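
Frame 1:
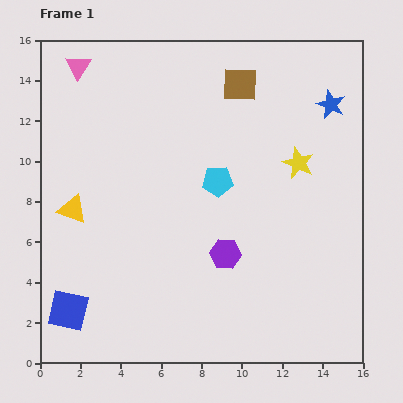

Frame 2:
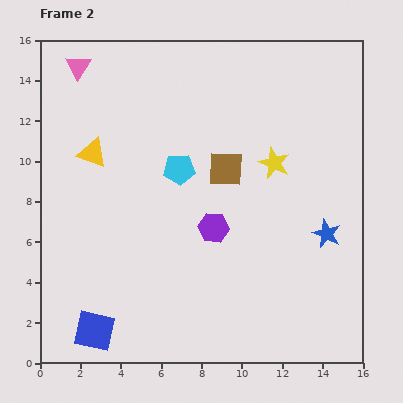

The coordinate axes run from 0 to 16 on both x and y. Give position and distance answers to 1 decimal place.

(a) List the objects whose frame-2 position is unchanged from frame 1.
the pink triangle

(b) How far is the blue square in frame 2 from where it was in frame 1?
1.6

The blue square moved from (1.4, 2.6) to (2.7, 1.6), a distance of √(1.3² + 1.0²) ≈ 1.6.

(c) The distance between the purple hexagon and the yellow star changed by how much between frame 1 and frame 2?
-1.4

Distance in frame 1: 5.8. Distance in frame 2: 4.4.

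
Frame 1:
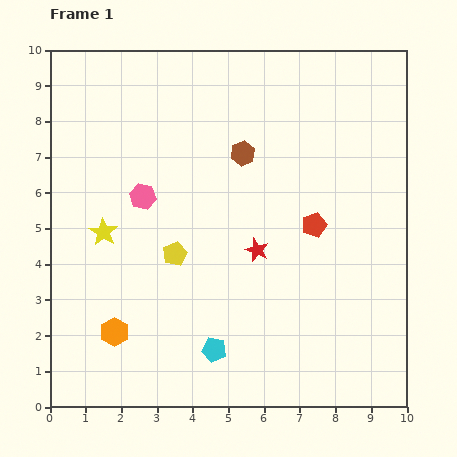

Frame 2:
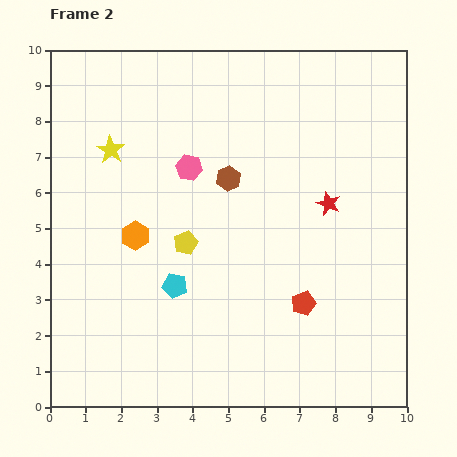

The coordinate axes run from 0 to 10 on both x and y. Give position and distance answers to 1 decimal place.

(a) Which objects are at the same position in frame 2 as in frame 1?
none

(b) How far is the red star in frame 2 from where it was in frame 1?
2.4

The red star moved from (5.8, 4.4) to (7.8, 5.7), a distance of √(2.0² + 1.3²) ≈ 2.4.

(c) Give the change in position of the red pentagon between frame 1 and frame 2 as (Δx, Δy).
(-0.3, -2.2)

The red pentagon was at (7.4, 5.1) in frame 1 and (7.1, 2.9) in frame 2.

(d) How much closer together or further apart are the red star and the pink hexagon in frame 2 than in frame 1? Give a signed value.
+0.5

Distance in frame 1: 3.5. Distance in frame 2: 4.0.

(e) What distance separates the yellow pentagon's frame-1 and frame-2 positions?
0.4

The yellow pentagon moved from (3.5, 4.3) to (3.8, 4.6), a distance of √(0.3² + 0.3²) ≈ 0.4.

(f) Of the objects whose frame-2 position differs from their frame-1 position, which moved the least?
the yellow pentagon

(moved 0.4)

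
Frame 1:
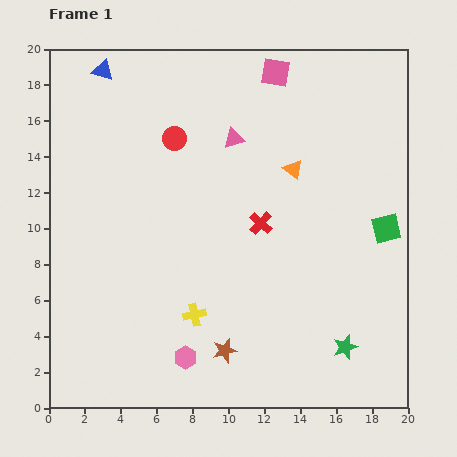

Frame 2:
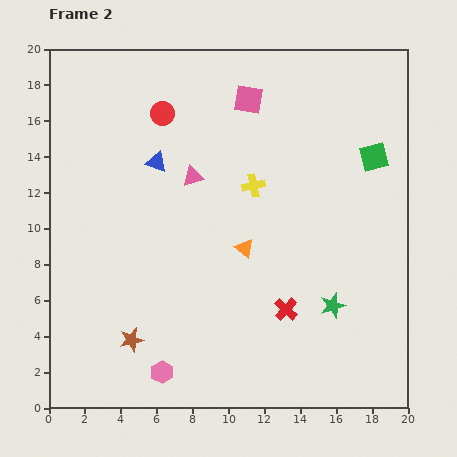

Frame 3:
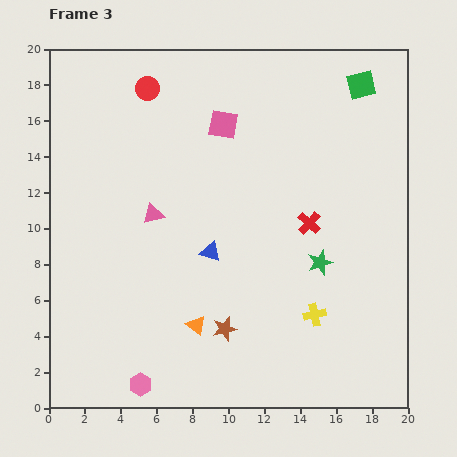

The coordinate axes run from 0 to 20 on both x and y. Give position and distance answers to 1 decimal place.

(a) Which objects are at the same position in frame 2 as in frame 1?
none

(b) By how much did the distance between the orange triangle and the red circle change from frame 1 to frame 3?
+6.7

Distance in frame 1: 6.8. Distance in frame 3: 13.5.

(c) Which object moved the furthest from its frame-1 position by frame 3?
the blue triangle

(moved 11.7; next 10.2)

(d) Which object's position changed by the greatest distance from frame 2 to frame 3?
the yellow cross

(moved 8.0; next 5.8)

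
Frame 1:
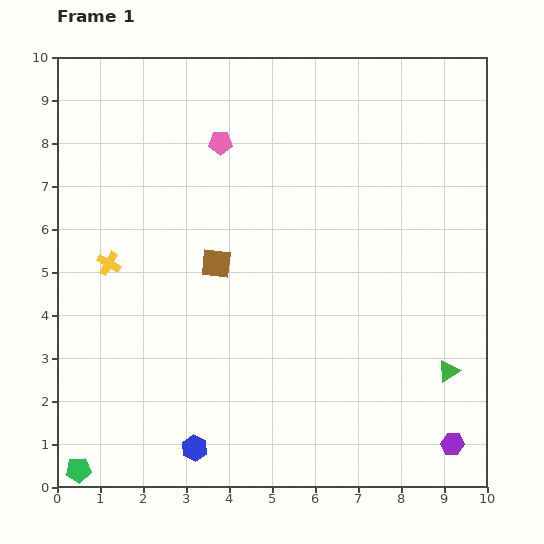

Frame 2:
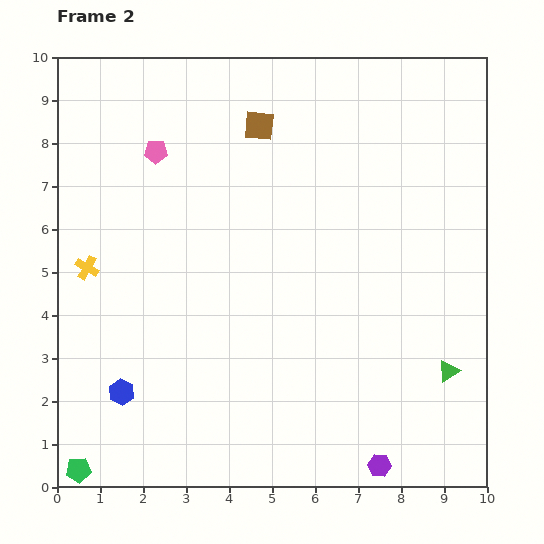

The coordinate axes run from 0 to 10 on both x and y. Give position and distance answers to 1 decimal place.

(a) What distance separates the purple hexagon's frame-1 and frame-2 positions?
1.8

The purple hexagon moved from (9.2, 1.0) to (7.5, 0.5), a distance of √(1.7² + 0.5²) ≈ 1.8.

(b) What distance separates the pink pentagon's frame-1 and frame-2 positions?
1.5

The pink pentagon moved from (3.8, 8.0) to (2.3, 7.8), a distance of √(1.5² + 0.2²) ≈ 1.5.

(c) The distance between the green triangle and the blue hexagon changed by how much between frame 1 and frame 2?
+1.4

Distance in frame 1: 6.2. Distance in frame 2: 7.6.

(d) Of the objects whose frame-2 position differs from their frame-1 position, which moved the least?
the yellow cross

(moved 0.5)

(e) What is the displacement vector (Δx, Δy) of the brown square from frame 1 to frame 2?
(1.0, 3.2)

The brown square was at (3.7, 5.2) in frame 1 and (4.7, 8.4) in frame 2.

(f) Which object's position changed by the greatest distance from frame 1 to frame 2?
the brown square

(moved 3.4; next 2.1)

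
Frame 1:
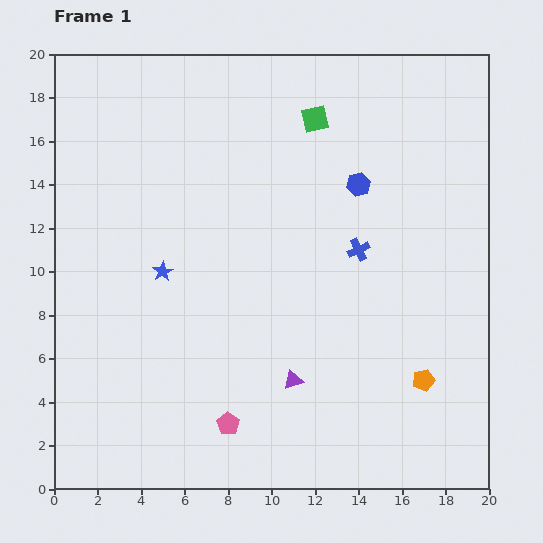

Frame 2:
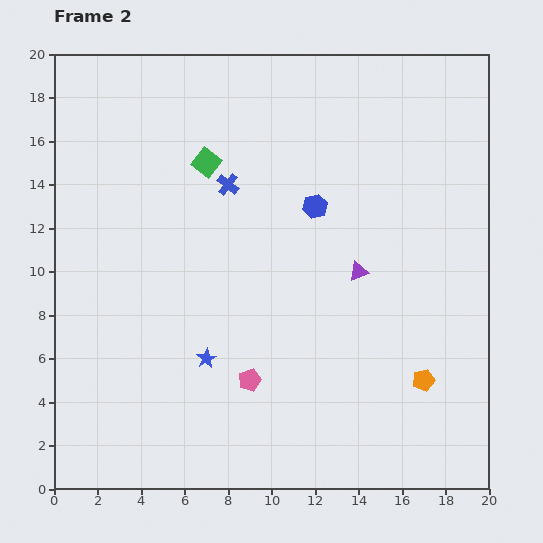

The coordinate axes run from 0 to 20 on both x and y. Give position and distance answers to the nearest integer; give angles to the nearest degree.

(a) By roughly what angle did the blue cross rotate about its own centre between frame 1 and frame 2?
27° counter-clockwise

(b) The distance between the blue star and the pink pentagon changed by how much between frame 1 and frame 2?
-6

Distance in frame 1: 8. Distance in frame 2: 2.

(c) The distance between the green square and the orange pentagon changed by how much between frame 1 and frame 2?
+1

Distance in frame 1: 13. Distance in frame 2: 14.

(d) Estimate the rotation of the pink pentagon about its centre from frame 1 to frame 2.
18° clockwise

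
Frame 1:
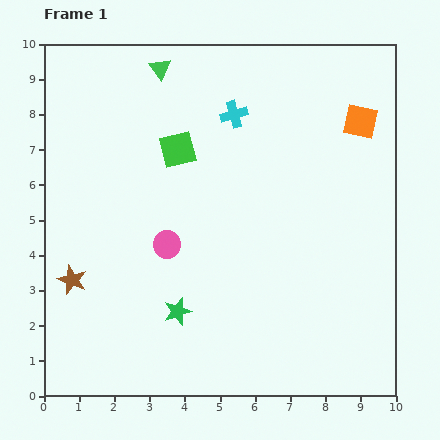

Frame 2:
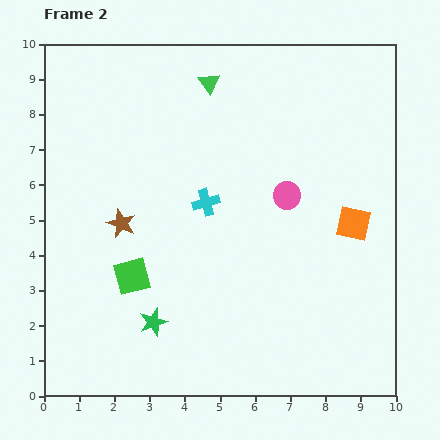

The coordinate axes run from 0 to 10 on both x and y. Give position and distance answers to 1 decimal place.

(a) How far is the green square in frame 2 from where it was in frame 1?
3.8

The green square moved from (3.8, 7.0) to (2.5, 3.4), a distance of √(1.3² + 3.6²) ≈ 3.8.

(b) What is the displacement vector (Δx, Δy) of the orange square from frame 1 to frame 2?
(-0.2, -2.9)

The orange square was at (9.0, 7.8) in frame 1 and (8.8, 4.9) in frame 2.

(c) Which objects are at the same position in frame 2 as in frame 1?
none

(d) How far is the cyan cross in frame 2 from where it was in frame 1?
2.6

The cyan cross moved from (5.4, 8.0) to (4.6, 5.5), a distance of √(0.8² + 2.5²) ≈ 2.6.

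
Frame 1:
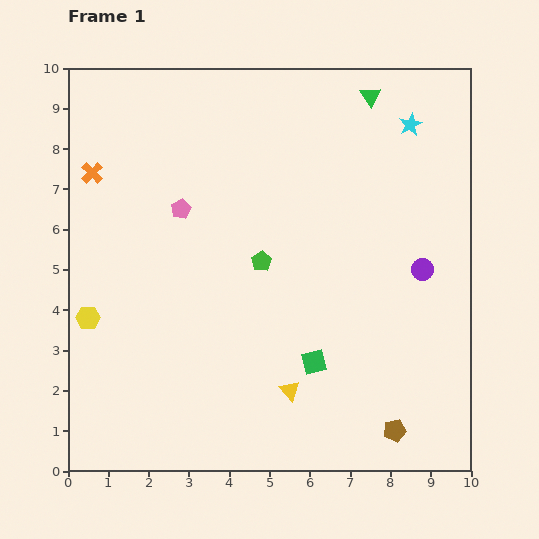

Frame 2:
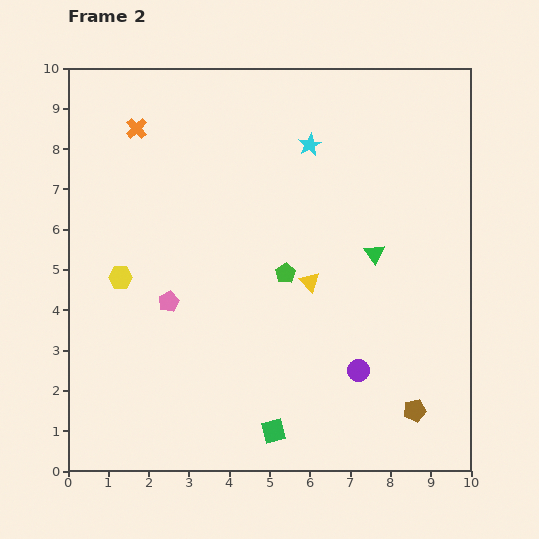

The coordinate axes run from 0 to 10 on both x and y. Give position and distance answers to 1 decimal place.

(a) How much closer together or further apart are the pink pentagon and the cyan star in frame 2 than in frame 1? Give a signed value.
-0.9

Distance in frame 1: 6.1. Distance in frame 2: 5.2.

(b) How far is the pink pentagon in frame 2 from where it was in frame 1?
2.3

The pink pentagon moved from (2.8, 6.5) to (2.5, 4.2), a distance of √(0.3² + 2.3²) ≈ 2.3.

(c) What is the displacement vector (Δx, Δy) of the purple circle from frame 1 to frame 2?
(-1.6, -2.5)

The purple circle was at (8.8, 5.0) in frame 1 and (7.2, 2.5) in frame 2.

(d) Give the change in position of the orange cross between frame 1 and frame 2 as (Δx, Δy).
(1.1, 1.1)

The orange cross was at (0.6, 7.4) in frame 1 and (1.7, 8.5) in frame 2.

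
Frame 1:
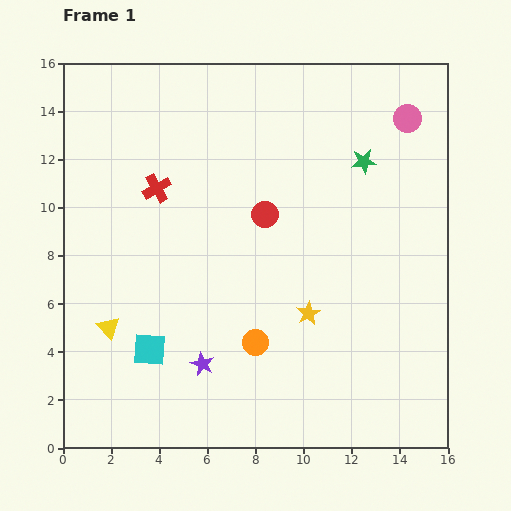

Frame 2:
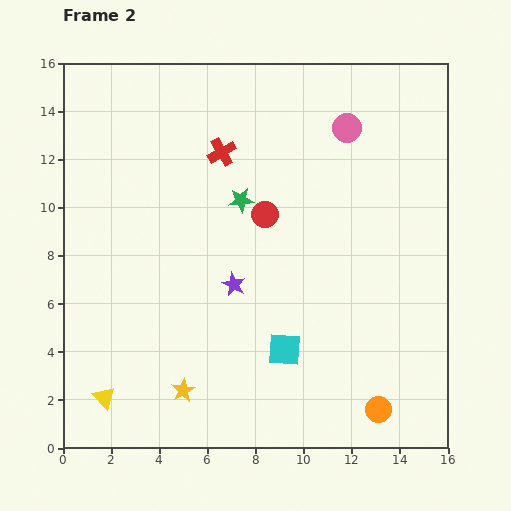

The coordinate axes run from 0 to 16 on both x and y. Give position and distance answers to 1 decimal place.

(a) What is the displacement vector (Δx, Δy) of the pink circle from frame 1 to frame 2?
(-2.5, -0.4)

The pink circle was at (14.3, 13.7) in frame 1 and (11.8, 13.3) in frame 2.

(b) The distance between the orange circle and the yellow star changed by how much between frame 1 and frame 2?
+5.6

Distance in frame 1: 2.5. Distance in frame 2: 8.1.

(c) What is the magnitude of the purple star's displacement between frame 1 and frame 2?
3.5

The purple star moved from (5.8, 3.5) to (7.1, 6.8), a distance of √(1.3² + 3.3²) ≈ 3.5.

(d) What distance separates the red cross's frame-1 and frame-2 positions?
3.1

The red cross moved from (3.9, 10.8) to (6.6, 12.3), a distance of √(2.7² + 1.5²) ≈ 3.1.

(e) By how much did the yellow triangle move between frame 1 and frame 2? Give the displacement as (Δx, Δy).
(-0.2, -2.9)

The yellow triangle was at (1.9, 5.0) in frame 1 and (1.7, 2.1) in frame 2.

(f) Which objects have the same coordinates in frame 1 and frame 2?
the red circle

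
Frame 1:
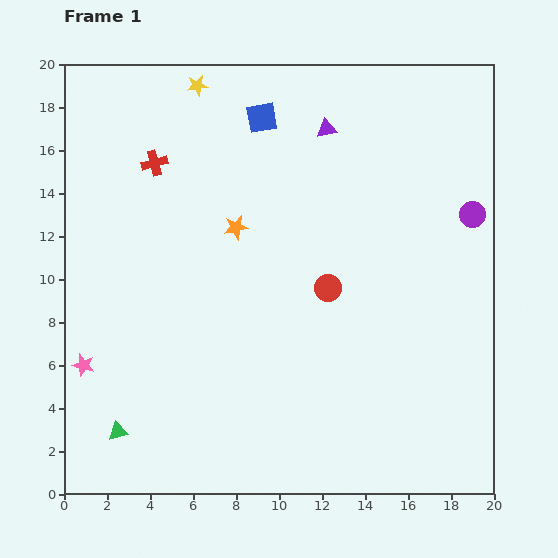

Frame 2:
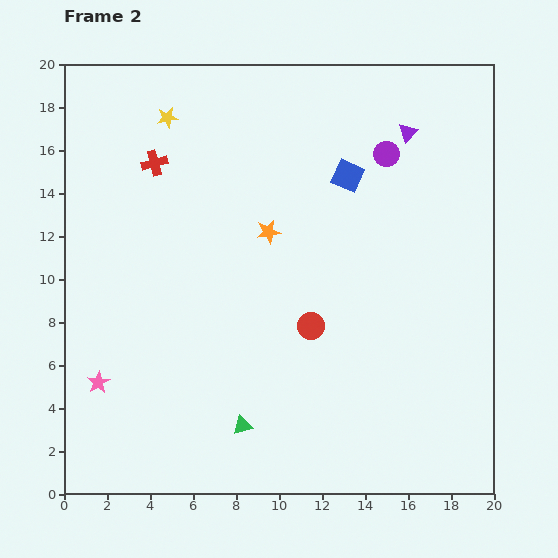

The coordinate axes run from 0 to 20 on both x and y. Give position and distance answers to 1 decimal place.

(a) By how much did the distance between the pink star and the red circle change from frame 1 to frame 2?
-1.8

Distance in frame 1: 12.0. Distance in frame 2: 10.2.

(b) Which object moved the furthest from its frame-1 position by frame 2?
the green triangle

(moved 5.8; next 4.9)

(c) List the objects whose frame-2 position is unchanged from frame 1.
the red cross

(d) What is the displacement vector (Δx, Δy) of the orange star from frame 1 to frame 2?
(1.5, -0.2)

The orange star was at (8.0, 12.4) in frame 1 and (9.5, 12.2) in frame 2.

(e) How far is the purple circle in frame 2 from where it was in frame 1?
4.9

The purple circle moved from (19.0, 13.0) to (15.0, 15.8), a distance of √(4.0² + 2.8²) ≈ 4.9.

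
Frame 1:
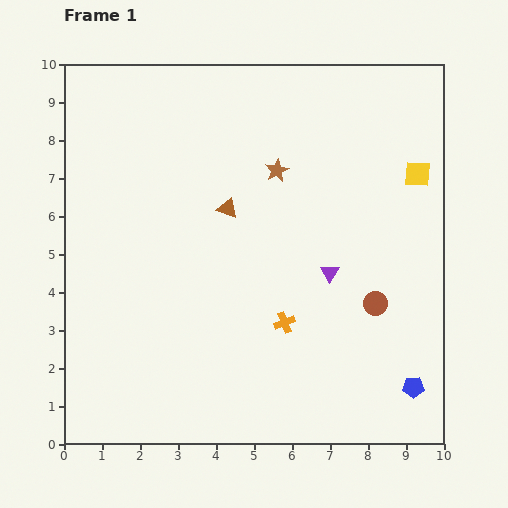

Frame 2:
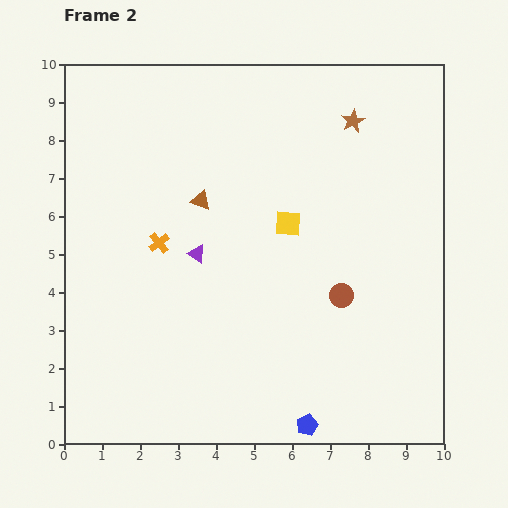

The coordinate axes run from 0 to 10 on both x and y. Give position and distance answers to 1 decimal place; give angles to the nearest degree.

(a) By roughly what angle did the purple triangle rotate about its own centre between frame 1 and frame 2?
28° counter-clockwise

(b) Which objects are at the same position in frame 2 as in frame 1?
none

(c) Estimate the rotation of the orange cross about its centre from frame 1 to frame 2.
18° counter-clockwise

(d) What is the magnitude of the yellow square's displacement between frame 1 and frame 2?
3.6

The yellow square moved from (9.3, 7.1) to (5.9, 5.8), a distance of √(3.4² + 1.3²) ≈ 3.6.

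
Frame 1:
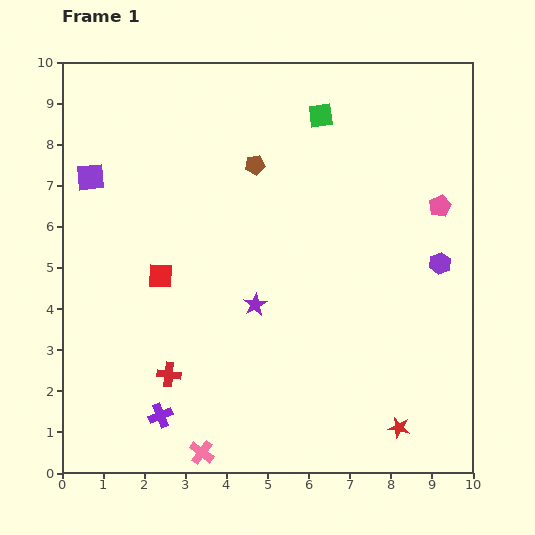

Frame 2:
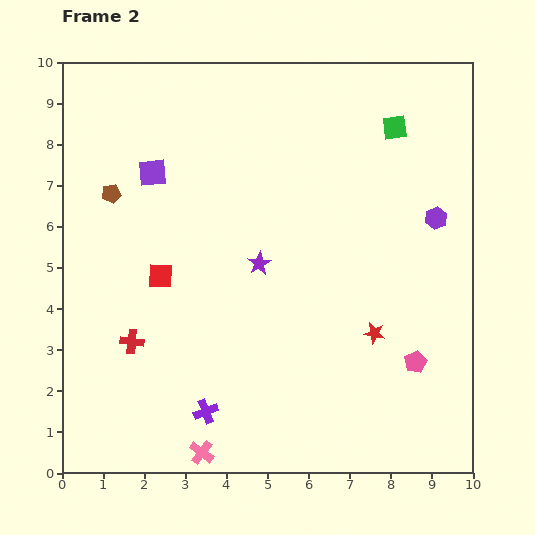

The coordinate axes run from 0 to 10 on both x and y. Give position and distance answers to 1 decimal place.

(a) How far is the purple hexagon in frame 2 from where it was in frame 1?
1.1

The purple hexagon moved from (9.2, 5.1) to (9.1, 6.2), a distance of √(0.1² + 1.1²) ≈ 1.1.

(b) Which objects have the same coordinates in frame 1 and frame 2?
the pink cross, the red square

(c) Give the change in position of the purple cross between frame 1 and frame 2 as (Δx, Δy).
(1.1, 0.1)

The purple cross was at (2.4, 1.4) in frame 1 and (3.5, 1.5) in frame 2.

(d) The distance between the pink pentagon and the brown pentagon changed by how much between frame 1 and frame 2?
+3.9

Distance in frame 1: 4.6. Distance in frame 2: 8.5.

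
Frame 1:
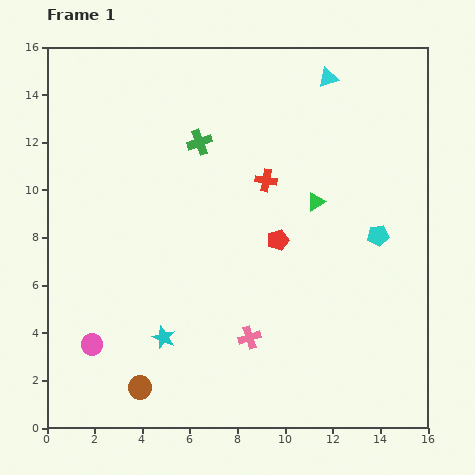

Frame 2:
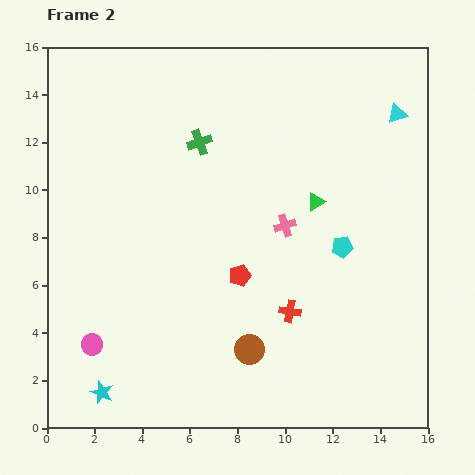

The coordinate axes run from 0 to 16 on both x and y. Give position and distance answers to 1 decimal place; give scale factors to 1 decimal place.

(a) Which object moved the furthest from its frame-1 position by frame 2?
the red cross

(moved 5.6; next 4.9)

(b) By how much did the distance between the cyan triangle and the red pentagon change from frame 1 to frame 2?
+2.4

Distance in frame 1: 7.1. Distance in frame 2: 9.5.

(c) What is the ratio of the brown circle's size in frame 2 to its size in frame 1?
1.3×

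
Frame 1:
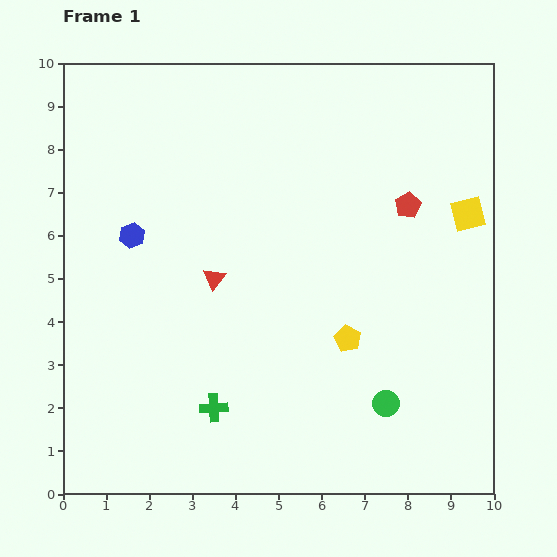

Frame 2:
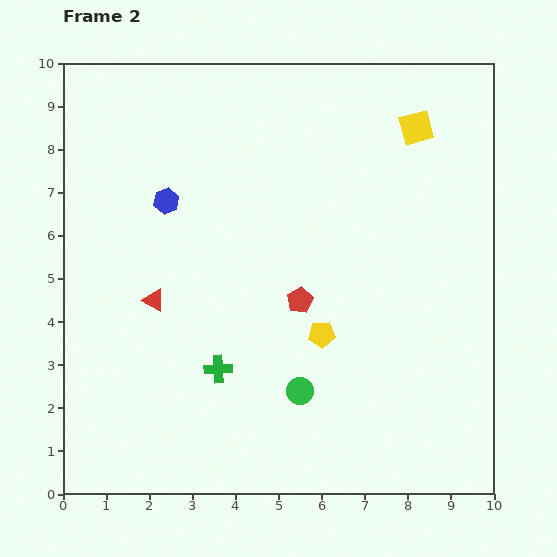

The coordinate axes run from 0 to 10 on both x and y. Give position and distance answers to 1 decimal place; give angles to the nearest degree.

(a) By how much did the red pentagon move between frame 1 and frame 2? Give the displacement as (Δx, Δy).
(-2.5, -2.2)

The red pentagon was at (8.0, 6.7) in frame 1 and (5.5, 4.5) in frame 2.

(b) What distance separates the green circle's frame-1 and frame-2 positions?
2.0

The green circle moved from (7.5, 2.1) to (5.5, 2.4), a distance of √(2.0² + 0.3²) ≈ 2.0.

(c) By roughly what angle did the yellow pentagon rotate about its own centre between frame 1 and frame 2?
31° counter-clockwise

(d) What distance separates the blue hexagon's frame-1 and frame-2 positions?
1.1

The blue hexagon moved from (1.6, 6.0) to (2.4, 6.8), a distance of √(0.8² + 0.8²) ≈ 1.1.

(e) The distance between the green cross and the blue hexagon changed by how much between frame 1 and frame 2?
-0.3

Distance in frame 1: 4.4. Distance in frame 2: 4.1.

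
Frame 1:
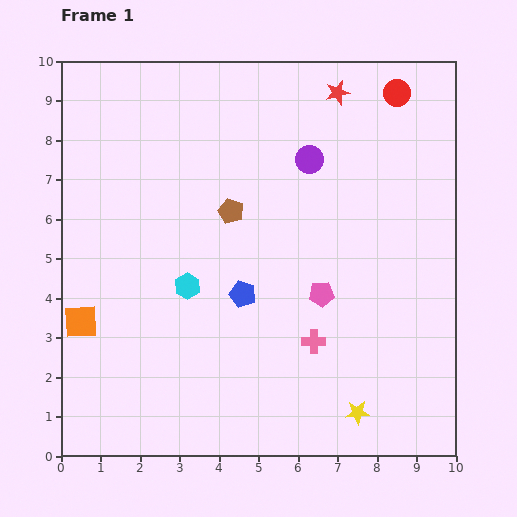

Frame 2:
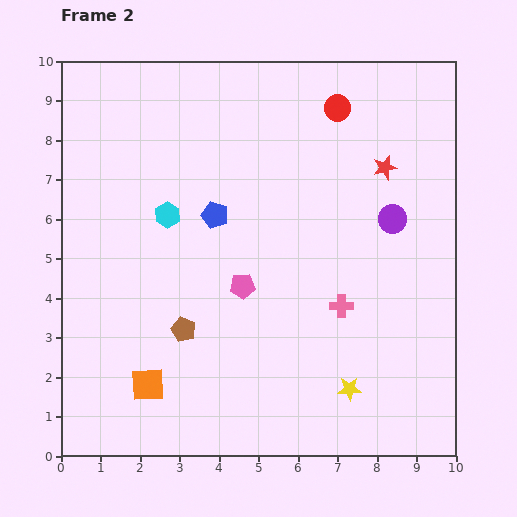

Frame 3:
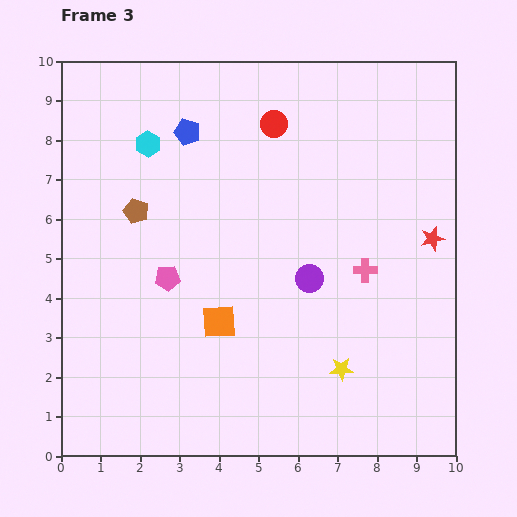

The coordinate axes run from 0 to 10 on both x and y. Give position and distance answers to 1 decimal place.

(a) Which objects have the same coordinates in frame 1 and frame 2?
none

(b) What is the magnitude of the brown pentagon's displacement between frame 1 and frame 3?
2.4

The brown pentagon moved from (4.3, 6.2) to (1.9, 6.2), a distance of √(2.4² + 0.0²) ≈ 2.4.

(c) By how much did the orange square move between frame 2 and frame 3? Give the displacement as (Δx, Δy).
(1.8, 1.6)

The orange square was at (2.2, 1.8) in frame 2 and (4.0, 3.4) in frame 3.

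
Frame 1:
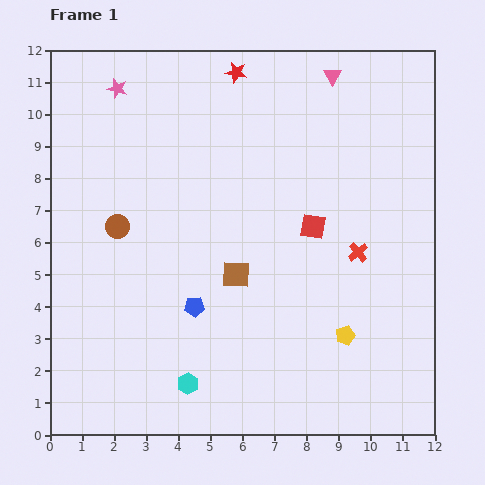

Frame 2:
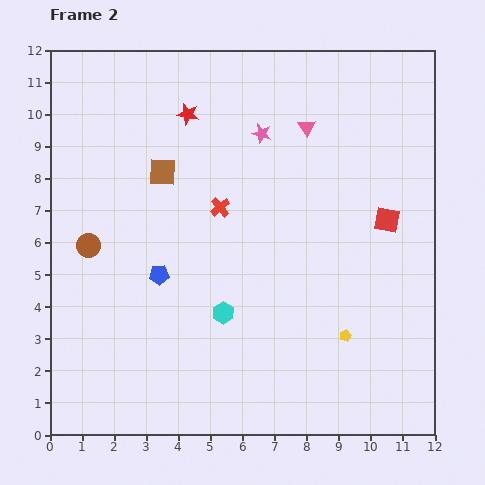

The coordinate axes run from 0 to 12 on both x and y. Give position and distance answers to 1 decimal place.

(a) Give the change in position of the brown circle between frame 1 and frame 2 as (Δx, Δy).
(-0.9, -0.6)

The brown circle was at (2.1, 6.5) in frame 1 and (1.2, 5.9) in frame 2.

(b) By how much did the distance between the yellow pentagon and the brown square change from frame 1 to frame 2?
+3.7

Distance in frame 1: 3.9. Distance in frame 2: 7.6.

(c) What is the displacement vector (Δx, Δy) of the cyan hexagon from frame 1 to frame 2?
(1.1, 2.2)

The cyan hexagon was at (4.3, 1.6) in frame 1 and (5.4, 3.8) in frame 2.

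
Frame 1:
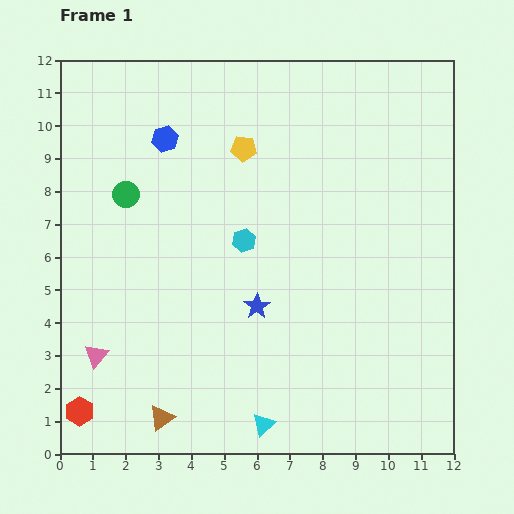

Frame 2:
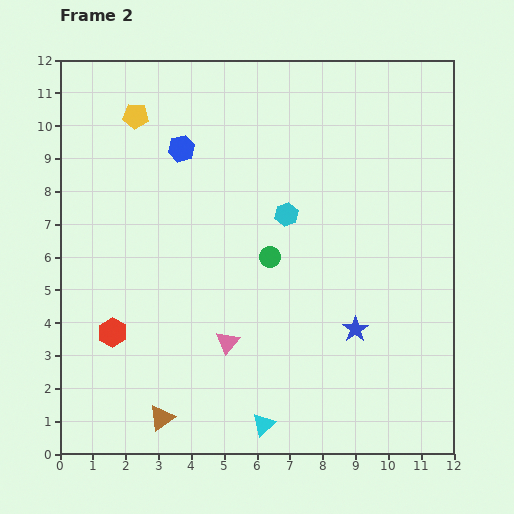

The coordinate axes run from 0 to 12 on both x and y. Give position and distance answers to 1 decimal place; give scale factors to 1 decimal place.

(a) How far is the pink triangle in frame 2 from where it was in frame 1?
4.0

The pink triangle moved from (1.1, 3.0) to (5.1, 3.4), a distance of √(4.0² + 0.4²) ≈ 4.0.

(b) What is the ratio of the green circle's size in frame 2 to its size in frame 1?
0.8×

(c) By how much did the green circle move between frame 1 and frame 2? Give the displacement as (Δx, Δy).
(4.4, -1.9)

The green circle was at (2.0, 7.9) in frame 1 and (6.4, 6.0) in frame 2.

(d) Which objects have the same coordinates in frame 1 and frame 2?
the cyan triangle, the brown triangle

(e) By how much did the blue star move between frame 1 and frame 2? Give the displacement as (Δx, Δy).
(3.0, -0.7)

The blue star was at (6.0, 4.5) in frame 1 and (9.0, 3.8) in frame 2.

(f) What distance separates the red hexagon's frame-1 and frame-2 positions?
2.6

The red hexagon moved from (0.6, 1.3) to (1.6, 3.7), a distance of √(1.0² + 2.4²) ≈ 2.6.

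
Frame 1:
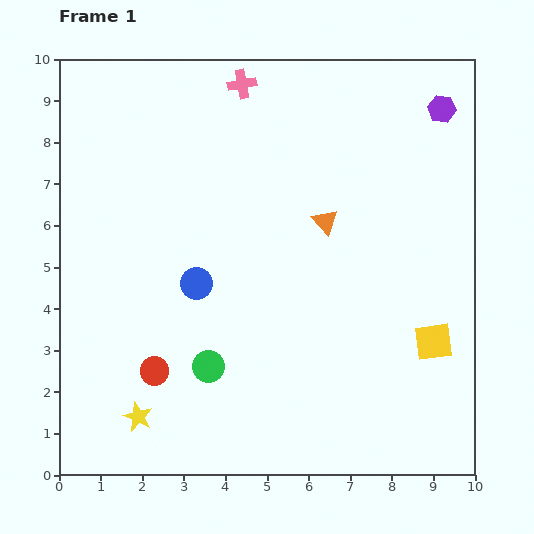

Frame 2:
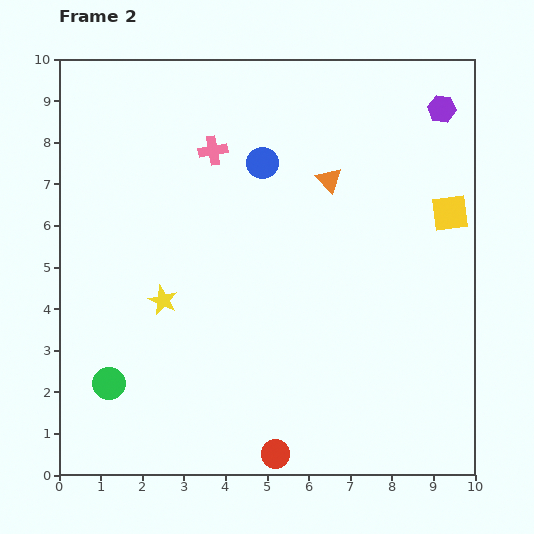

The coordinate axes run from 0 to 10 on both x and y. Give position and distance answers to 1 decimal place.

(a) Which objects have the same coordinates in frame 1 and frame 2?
the purple hexagon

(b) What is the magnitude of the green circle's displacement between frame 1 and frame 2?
2.4

The green circle moved from (3.6, 2.6) to (1.2, 2.2), a distance of √(2.4² + 0.4²) ≈ 2.4.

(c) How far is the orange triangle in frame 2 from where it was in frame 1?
1.0

The orange triangle moved from (6.4, 6.1) to (6.5, 7.1), a distance of √(0.1² + 1.0²) ≈ 1.0.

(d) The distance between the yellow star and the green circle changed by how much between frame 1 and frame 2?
+0.3

Distance in frame 1: 2.1. Distance in frame 2: 2.4.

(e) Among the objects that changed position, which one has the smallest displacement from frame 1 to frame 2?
the orange triangle

(moved 1.0)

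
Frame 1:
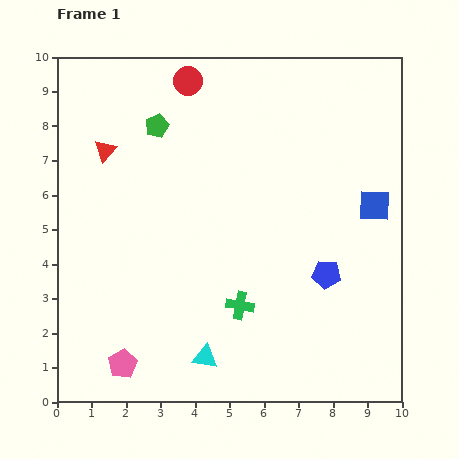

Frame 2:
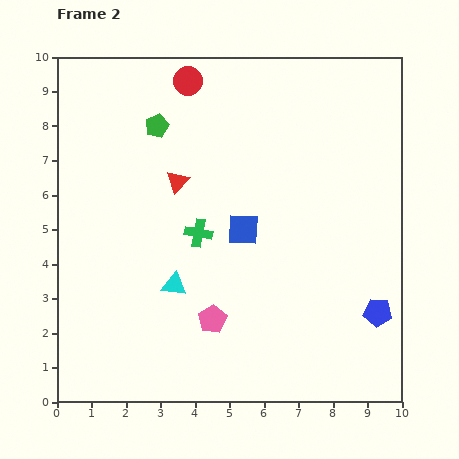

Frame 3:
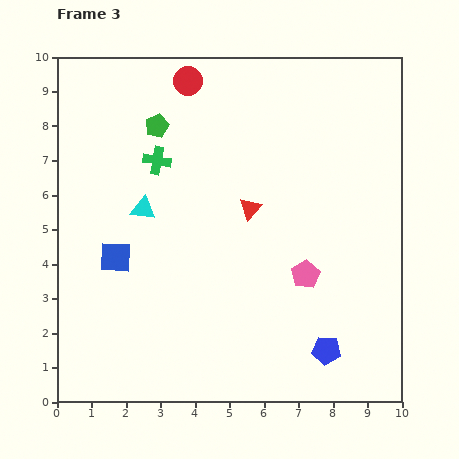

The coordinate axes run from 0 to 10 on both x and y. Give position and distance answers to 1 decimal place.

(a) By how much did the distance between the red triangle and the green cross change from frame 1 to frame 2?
-4.4

Distance in frame 1: 6.0. Distance in frame 2: 1.6.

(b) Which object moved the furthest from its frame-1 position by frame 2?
the blue square

(moved 3.9; next 2.9)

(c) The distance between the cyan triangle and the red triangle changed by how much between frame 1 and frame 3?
-3.6

Distance in frame 1: 6.7. Distance in frame 3: 3.1.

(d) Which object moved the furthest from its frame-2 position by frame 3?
the blue square

(moved 3.8; next 3.0)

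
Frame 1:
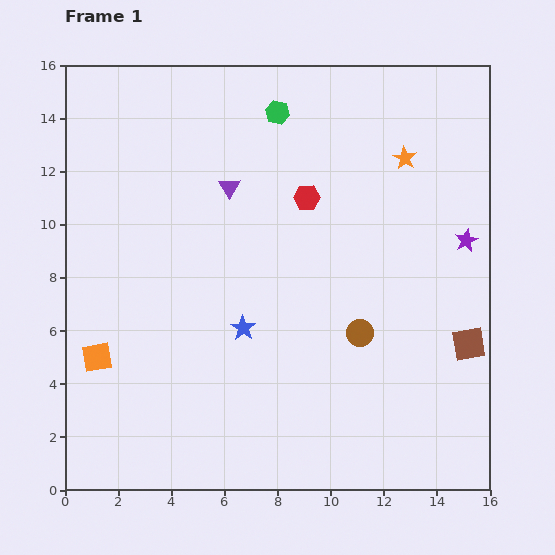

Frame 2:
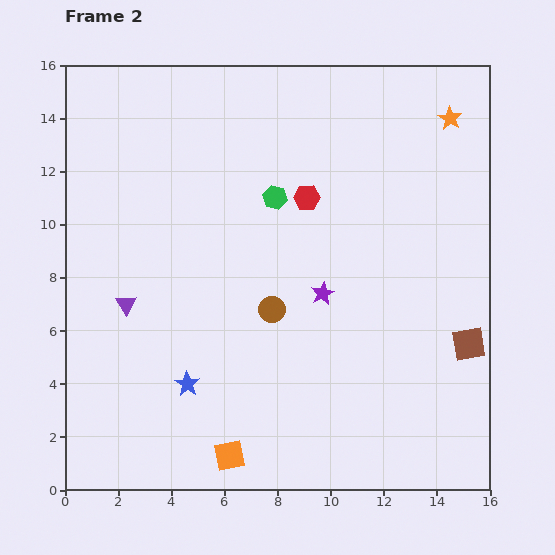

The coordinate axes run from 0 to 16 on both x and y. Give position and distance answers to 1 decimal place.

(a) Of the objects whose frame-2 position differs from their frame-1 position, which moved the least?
the orange star

(moved 2.3)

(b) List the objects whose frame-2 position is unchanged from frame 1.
the red hexagon, the brown square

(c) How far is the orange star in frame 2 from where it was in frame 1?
2.3

The orange star moved from (12.8, 12.5) to (14.5, 14.0), a distance of √(1.7² + 1.5²) ≈ 2.3.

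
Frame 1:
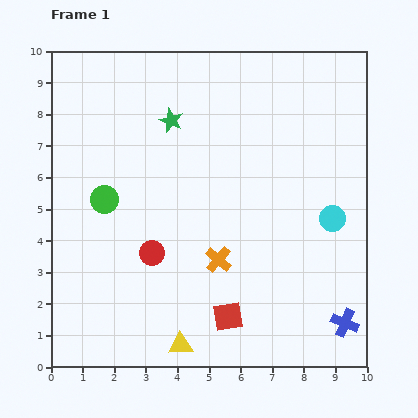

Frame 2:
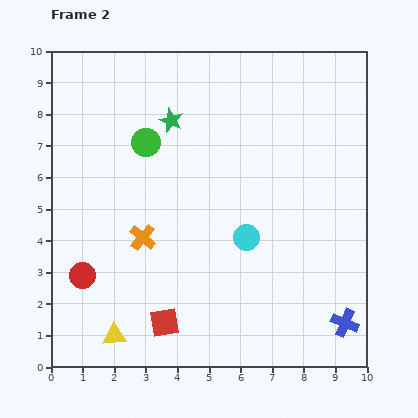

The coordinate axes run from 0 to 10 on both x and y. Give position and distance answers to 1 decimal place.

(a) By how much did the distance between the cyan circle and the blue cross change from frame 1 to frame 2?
+0.8

Distance in frame 1: 3.3. Distance in frame 2: 4.1.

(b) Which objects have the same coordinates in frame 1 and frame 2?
the green star, the blue cross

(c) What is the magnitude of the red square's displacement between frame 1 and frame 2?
2.0

The red square moved from (5.6, 1.6) to (3.6, 1.4), a distance of √(2.0² + 0.2²) ≈ 2.0.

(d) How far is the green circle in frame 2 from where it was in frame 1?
2.2

The green circle moved from (1.7, 5.3) to (3.0, 7.1), a distance of √(1.3² + 1.8²) ≈ 2.2.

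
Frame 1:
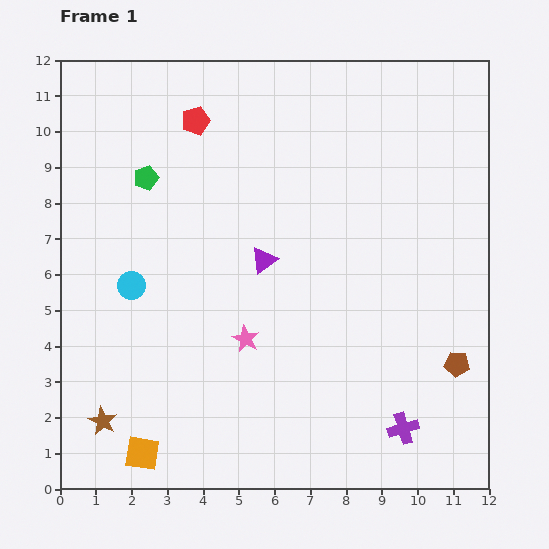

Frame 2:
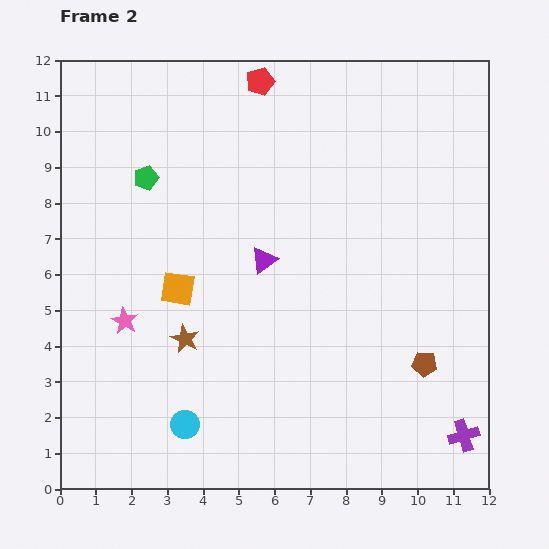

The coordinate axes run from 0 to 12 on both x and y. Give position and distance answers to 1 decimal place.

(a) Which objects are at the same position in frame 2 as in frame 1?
the green pentagon, the purple triangle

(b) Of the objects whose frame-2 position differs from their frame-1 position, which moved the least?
the brown pentagon

(moved 0.9)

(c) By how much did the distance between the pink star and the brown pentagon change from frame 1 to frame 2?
+2.6

Distance in frame 1: 5.9. Distance in frame 2: 8.5.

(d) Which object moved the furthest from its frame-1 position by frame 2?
the orange square

(moved 4.7; next 4.2)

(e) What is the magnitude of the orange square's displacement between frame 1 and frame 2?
4.7

The orange square moved from (2.3, 1.0) to (3.3, 5.6), a distance of √(1.0² + 4.6²) ≈ 4.7.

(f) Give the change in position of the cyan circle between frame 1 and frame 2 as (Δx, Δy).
(1.5, -3.9)

The cyan circle was at (2.0, 5.7) in frame 1 and (3.5, 1.8) in frame 2.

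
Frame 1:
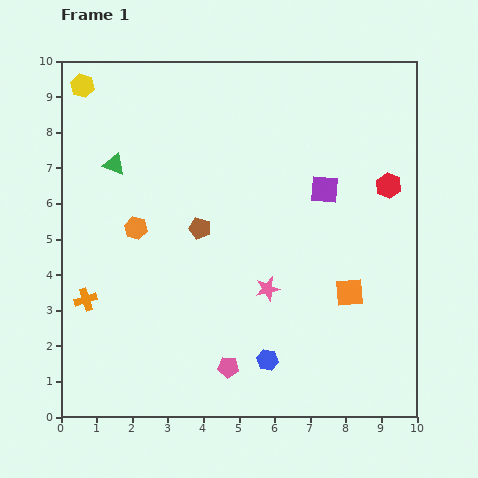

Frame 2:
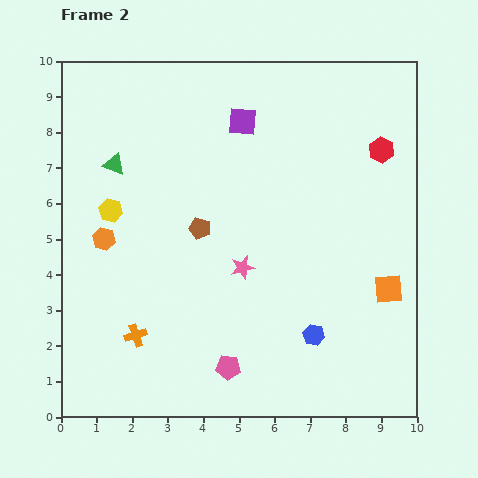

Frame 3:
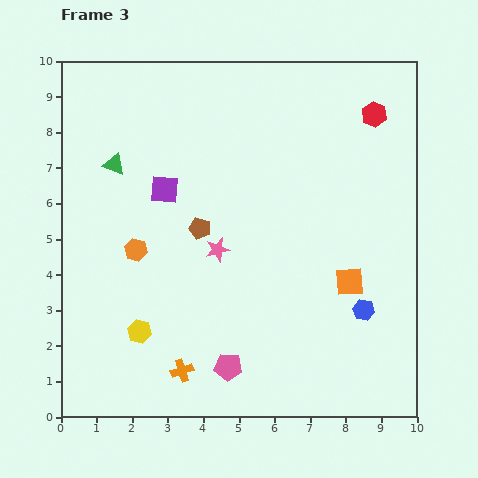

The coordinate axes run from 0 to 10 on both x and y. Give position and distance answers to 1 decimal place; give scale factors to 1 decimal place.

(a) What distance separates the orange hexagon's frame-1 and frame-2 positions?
0.9

The orange hexagon moved from (2.1, 5.3) to (1.2, 5.0), a distance of √(0.9² + 0.3²) ≈ 0.9.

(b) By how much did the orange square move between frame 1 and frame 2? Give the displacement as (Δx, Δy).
(1.1, 0.1)

The orange square was at (8.1, 3.5) in frame 1 and (9.2, 3.6) in frame 2.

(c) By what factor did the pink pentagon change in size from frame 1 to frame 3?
1.3×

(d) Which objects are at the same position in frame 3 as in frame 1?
the green triangle, the brown pentagon, the pink pentagon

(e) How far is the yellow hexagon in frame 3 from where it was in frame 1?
7.1

The yellow hexagon moved from (0.6, 9.3) to (2.2, 2.4), a distance of √(1.6² + 6.9²) ≈ 7.1.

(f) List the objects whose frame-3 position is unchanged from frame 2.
the green triangle, the brown pentagon, the pink pentagon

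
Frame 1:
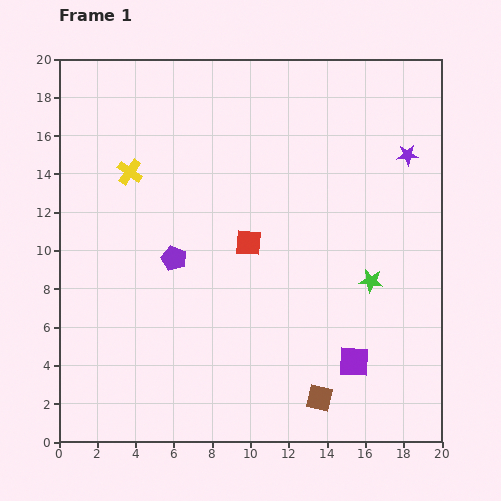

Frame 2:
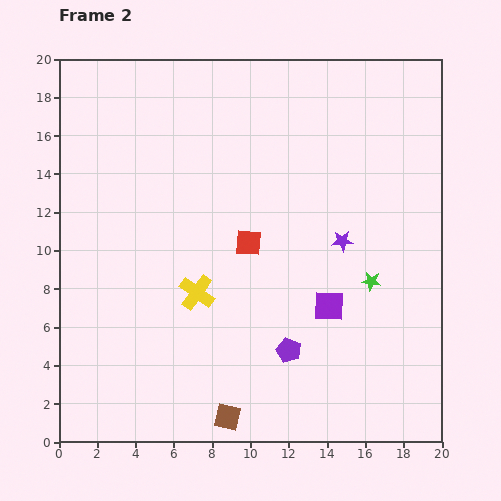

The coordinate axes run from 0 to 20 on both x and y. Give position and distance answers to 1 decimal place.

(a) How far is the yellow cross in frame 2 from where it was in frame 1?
7.2

The yellow cross moved from (3.7, 14.1) to (7.2, 7.8), a distance of √(3.5² + 6.3²) ≈ 7.2.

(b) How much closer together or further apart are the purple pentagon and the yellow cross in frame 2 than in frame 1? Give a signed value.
+0.6

Distance in frame 1: 5.1. Distance in frame 2: 5.7.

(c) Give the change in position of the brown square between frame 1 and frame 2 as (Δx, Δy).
(-4.8, -1.0)

The brown square was at (13.6, 2.3) in frame 1 and (8.8, 1.3) in frame 2.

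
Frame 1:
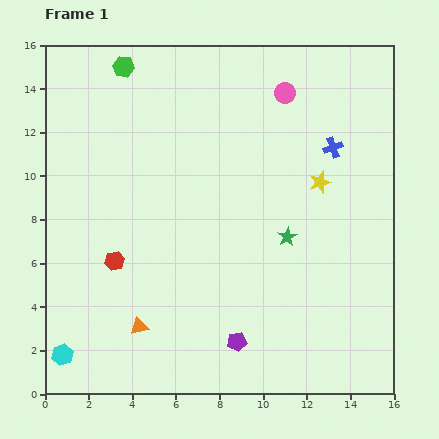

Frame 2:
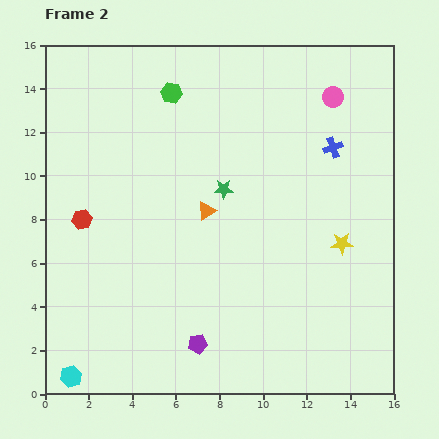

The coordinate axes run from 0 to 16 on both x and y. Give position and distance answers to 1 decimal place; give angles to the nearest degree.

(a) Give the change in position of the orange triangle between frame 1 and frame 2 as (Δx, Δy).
(3.1, 5.3)

The orange triangle was at (4.3, 3.1) in frame 1 and (7.4, 8.4) in frame 2.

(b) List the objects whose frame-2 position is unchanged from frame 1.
the blue cross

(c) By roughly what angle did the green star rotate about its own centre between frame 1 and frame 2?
30° clockwise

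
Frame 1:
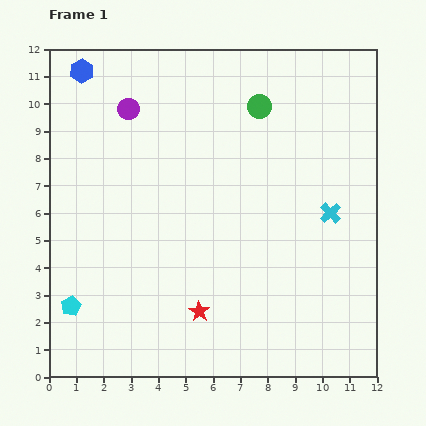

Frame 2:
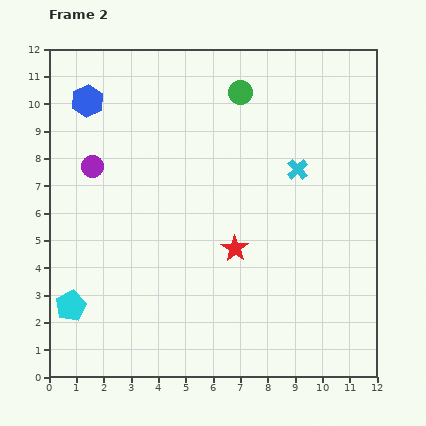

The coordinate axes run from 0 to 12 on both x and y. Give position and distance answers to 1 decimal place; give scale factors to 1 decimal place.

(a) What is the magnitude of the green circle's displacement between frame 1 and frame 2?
0.9

The green circle moved from (7.7, 9.9) to (7.0, 10.4), a distance of √(0.7² + 0.5²) ≈ 0.9.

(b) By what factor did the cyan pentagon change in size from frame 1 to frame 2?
1.5×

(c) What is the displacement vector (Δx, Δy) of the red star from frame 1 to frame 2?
(1.3, 2.3)

The red star was at (5.5, 2.4) in frame 1 and (6.8, 4.7) in frame 2.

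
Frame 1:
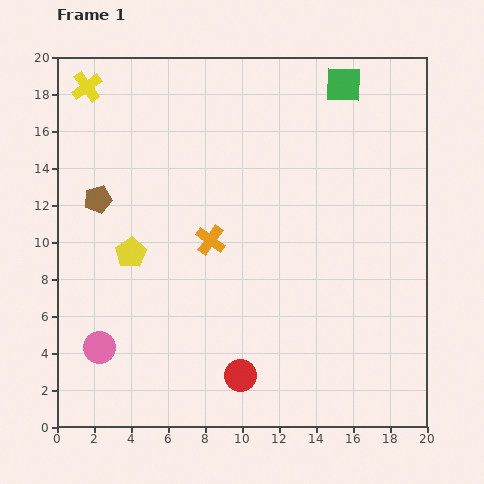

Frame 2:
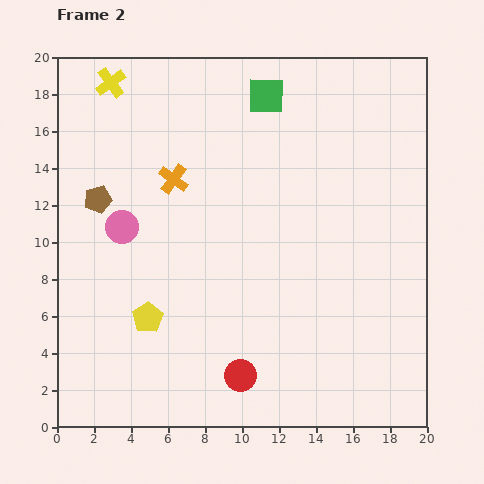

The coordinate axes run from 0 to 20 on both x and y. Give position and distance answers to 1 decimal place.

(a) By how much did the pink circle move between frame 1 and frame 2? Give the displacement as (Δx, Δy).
(1.2, 6.5)

The pink circle was at (2.3, 4.3) in frame 1 and (3.5, 10.8) in frame 2.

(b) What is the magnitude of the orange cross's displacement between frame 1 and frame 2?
3.9

The orange cross moved from (8.3, 10.1) to (6.3, 13.4), a distance of √(2.0² + 3.3²) ≈ 3.9.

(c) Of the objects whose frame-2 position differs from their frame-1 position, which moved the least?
the yellow cross

(moved 1.3)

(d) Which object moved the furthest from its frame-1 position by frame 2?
the pink circle

(moved 6.6; next 4.2)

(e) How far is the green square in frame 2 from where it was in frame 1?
4.2

The green square moved from (15.5, 18.5) to (11.3, 17.9), a distance of √(4.2² + 0.6²) ≈ 4.2.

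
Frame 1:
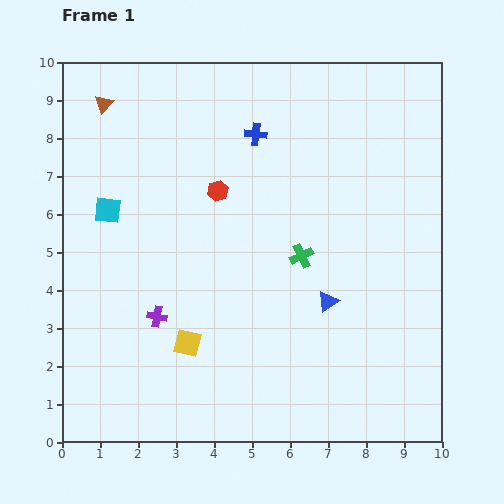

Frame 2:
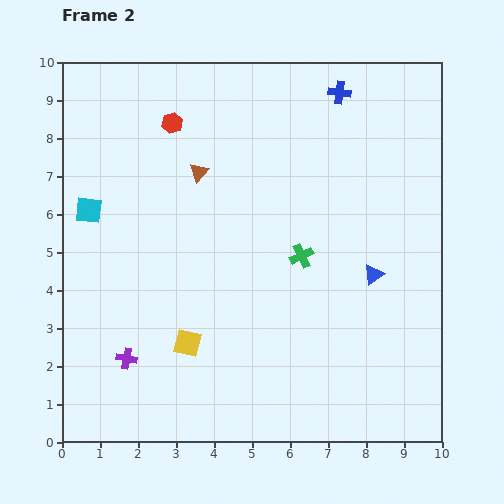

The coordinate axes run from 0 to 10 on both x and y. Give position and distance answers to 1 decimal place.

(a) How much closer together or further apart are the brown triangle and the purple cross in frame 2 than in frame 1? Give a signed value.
-0.5

Distance in frame 1: 5.8. Distance in frame 2: 5.3.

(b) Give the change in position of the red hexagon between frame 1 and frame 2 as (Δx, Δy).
(-1.2, 1.8)

The red hexagon was at (4.1, 6.6) in frame 1 and (2.9, 8.4) in frame 2.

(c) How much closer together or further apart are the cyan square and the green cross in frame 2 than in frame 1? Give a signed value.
+0.5

Distance in frame 1: 5.2. Distance in frame 2: 5.7.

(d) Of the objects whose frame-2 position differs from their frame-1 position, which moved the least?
the cyan square

(moved 0.5)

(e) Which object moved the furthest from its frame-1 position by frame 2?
the brown triangle

(moved 3.1; next 2.5)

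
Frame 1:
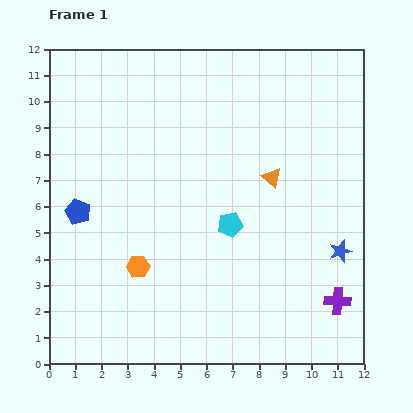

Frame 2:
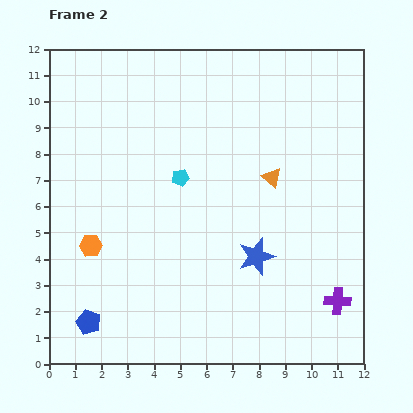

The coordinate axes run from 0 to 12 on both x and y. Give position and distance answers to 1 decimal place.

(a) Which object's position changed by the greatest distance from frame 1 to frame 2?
the blue pentagon

(moved 4.2; next 3.2)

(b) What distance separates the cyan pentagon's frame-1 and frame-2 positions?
2.6

The cyan pentagon moved from (6.9, 5.3) to (5.0, 7.1), a distance of √(1.9² + 1.8²) ≈ 2.6.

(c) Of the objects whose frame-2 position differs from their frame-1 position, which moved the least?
the orange hexagon

(moved 2.0)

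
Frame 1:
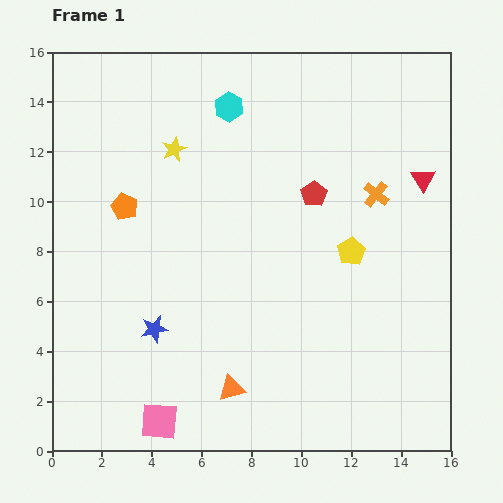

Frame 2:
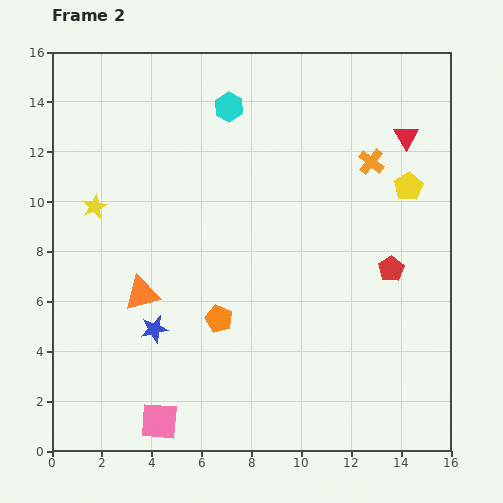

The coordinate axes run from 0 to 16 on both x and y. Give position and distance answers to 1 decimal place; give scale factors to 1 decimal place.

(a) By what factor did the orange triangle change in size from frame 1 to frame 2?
1.4×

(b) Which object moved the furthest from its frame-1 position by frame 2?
the orange pentagon

(moved 5.9; next 5.2)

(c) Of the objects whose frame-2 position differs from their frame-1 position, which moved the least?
the orange cross

(moved 1.3)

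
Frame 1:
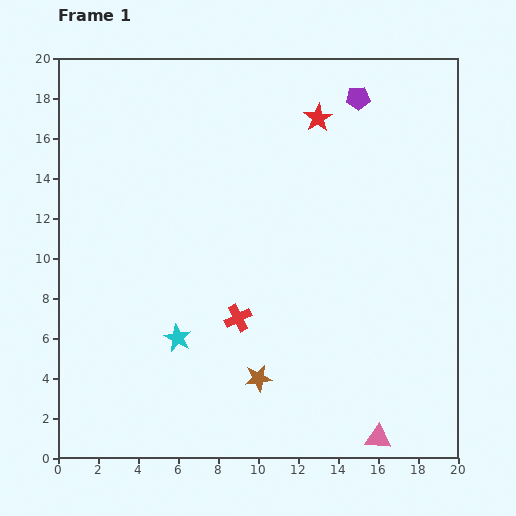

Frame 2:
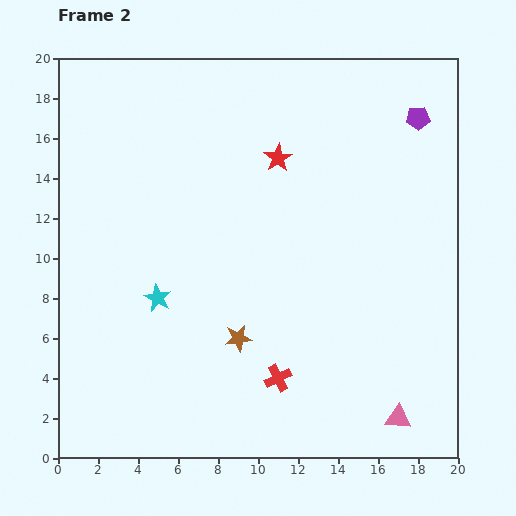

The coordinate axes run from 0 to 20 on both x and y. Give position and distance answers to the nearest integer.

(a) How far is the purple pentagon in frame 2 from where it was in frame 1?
3

The purple pentagon moved from (15, 18) to (18, 17), a distance of √(3² + 1²) ≈ 3.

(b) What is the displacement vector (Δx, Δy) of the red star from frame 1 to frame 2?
(-2, -2)

The red star was at (13, 17) in frame 1 and (11, 15) in frame 2.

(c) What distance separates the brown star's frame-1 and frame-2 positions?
2

The brown star moved from (10, 4) to (9, 6), a distance of √(1² + 2²) ≈ 2.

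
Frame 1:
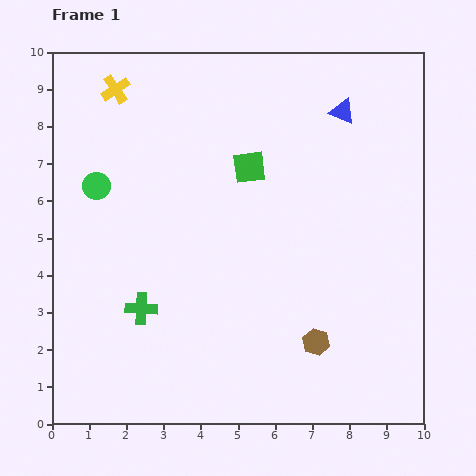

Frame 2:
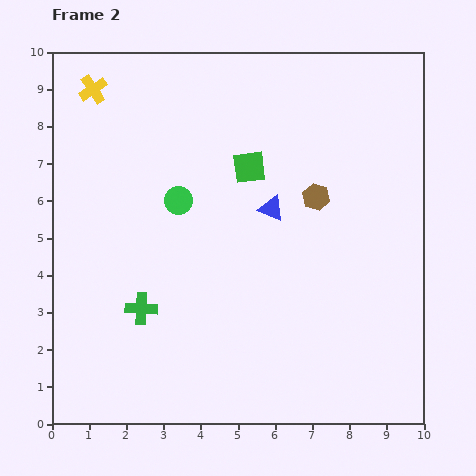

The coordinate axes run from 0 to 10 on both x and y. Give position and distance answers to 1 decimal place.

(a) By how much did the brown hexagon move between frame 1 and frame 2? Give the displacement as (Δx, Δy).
(0.0, 3.9)

The brown hexagon was at (7.1, 2.2) in frame 1 and (7.1, 6.1) in frame 2.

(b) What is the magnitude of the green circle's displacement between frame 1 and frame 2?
2.2

The green circle moved from (1.2, 6.4) to (3.4, 6.0), a distance of √(2.2² + 0.4²) ≈ 2.2.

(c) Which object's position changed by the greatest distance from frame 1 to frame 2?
the brown hexagon

(moved 3.9; next 3.2)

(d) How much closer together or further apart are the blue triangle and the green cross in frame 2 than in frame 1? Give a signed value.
-3.2

Distance in frame 1: 7.6. Distance in frame 2: 4.4.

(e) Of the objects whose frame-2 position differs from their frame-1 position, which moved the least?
the yellow cross

(moved 0.6)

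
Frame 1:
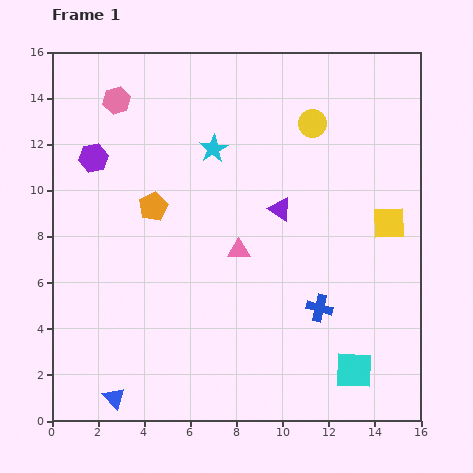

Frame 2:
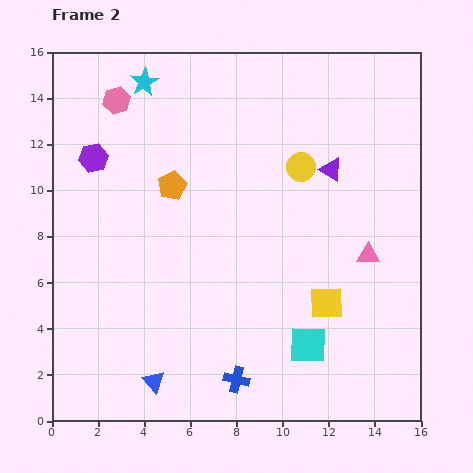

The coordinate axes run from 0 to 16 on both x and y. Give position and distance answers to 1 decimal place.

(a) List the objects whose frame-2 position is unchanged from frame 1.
the pink hexagon, the purple hexagon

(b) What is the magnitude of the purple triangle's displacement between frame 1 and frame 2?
2.8

The purple triangle moved from (9.9, 9.2) to (12.1, 10.9), a distance of √(2.2² + 1.7²) ≈ 2.8.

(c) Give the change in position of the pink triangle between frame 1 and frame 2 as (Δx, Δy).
(5.6, -0.2)

The pink triangle was at (8.1, 7.4) in frame 1 and (13.7, 7.2) in frame 2.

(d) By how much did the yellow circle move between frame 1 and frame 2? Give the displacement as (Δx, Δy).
(-0.5, -1.9)

The yellow circle was at (11.3, 12.9) in frame 1 and (10.8, 11.0) in frame 2.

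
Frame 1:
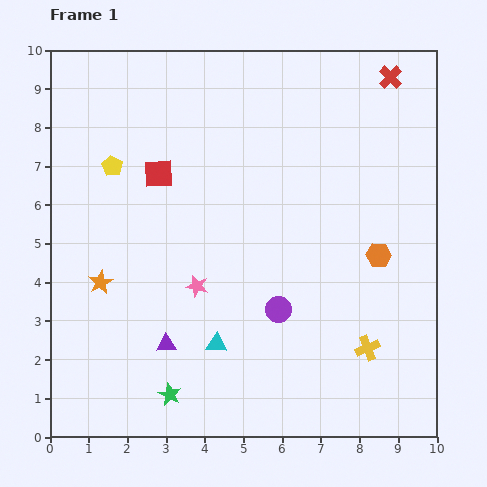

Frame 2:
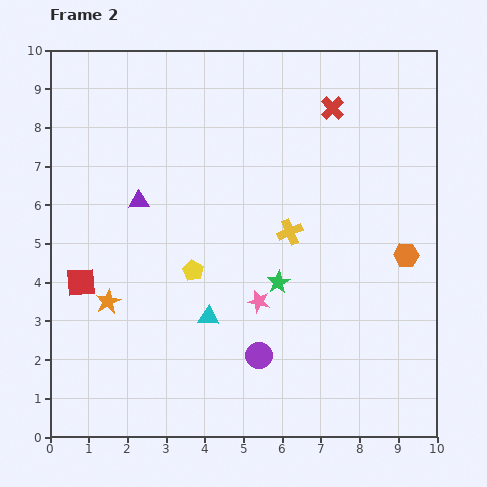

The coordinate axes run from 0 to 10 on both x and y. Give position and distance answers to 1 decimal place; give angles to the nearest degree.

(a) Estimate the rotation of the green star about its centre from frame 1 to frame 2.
15° clockwise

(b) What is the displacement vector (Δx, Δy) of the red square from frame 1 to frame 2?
(-2.0, -2.8)

The red square was at (2.8, 6.8) in frame 1 and (0.8, 4.0) in frame 2.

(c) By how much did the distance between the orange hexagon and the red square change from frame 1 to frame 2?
+2.3

Distance in frame 1: 6.1. Distance in frame 2: 8.4.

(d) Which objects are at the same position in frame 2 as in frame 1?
none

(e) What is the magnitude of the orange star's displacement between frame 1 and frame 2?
0.5

The orange star moved from (1.3, 4.0) to (1.5, 3.5), a distance of √(0.2² + 0.5²) ≈ 0.5.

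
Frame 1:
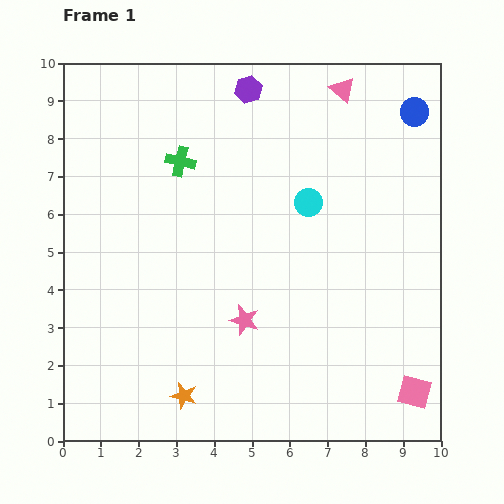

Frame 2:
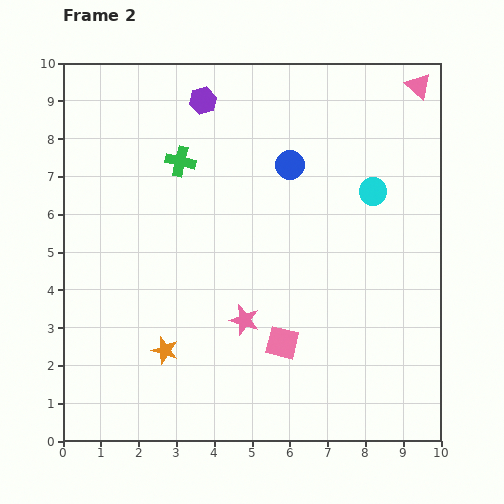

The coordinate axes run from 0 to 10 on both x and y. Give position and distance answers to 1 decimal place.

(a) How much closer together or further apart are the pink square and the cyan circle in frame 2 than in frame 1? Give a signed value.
-1.0

Distance in frame 1: 5.7. Distance in frame 2: 4.7.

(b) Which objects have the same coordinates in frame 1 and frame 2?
the pink star, the green cross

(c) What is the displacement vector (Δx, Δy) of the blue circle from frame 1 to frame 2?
(-3.3, -1.4)

The blue circle was at (9.3, 8.7) in frame 1 and (6.0, 7.3) in frame 2.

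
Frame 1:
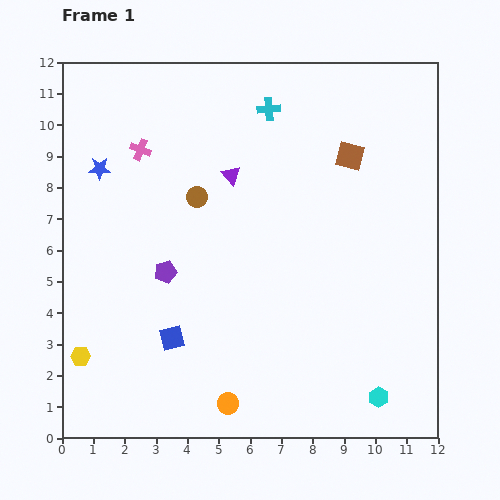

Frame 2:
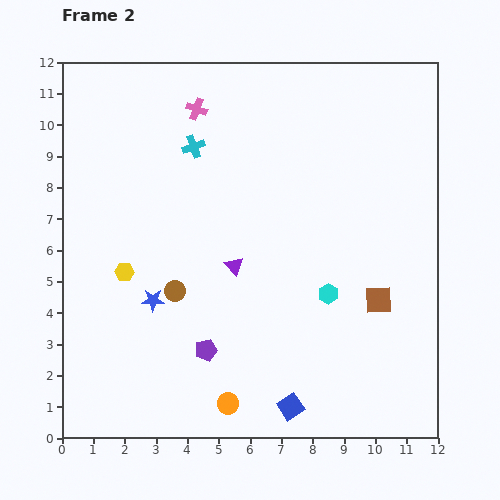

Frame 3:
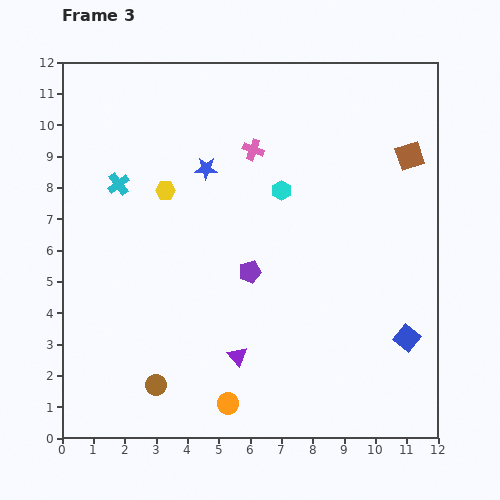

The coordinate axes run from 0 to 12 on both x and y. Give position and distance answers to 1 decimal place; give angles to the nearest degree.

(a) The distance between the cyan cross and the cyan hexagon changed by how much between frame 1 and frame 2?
-3.4

Distance in frame 1: 9.8. Distance in frame 2: 6.4.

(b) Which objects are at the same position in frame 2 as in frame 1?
the orange circle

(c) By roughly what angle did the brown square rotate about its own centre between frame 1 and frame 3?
33° counter-clockwise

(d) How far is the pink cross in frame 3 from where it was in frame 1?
3.6

The pink cross moved from (2.5, 9.2) to (6.1, 9.2), a distance of √(3.6² + 0.0²) ≈ 3.6.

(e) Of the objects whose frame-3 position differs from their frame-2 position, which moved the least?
the pink cross

(moved 2.2)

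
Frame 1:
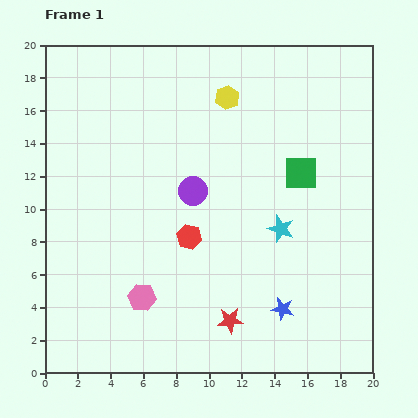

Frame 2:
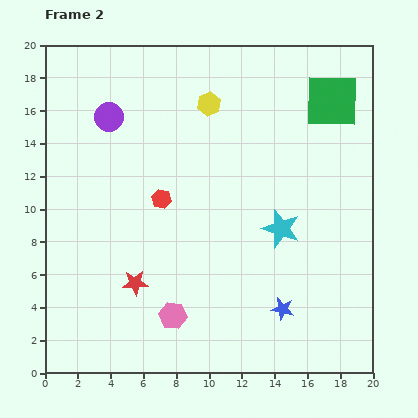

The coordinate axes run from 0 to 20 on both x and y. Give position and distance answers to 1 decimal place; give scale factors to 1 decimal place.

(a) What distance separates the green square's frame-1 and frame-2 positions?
4.8

The green square moved from (15.6, 12.2) to (17.5, 16.6), a distance of √(1.9² + 4.4²) ≈ 4.8.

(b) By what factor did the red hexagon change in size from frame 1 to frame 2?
0.8×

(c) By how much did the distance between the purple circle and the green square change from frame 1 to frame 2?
+6.9

Distance in frame 1: 6.7. Distance in frame 2: 13.6.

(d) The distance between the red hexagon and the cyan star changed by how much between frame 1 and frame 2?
+1.9

Distance in frame 1: 5.6. Distance in frame 2: 7.5.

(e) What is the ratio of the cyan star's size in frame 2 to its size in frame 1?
1.4×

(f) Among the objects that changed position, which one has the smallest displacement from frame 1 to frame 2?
the yellow hexagon

(moved 1.2)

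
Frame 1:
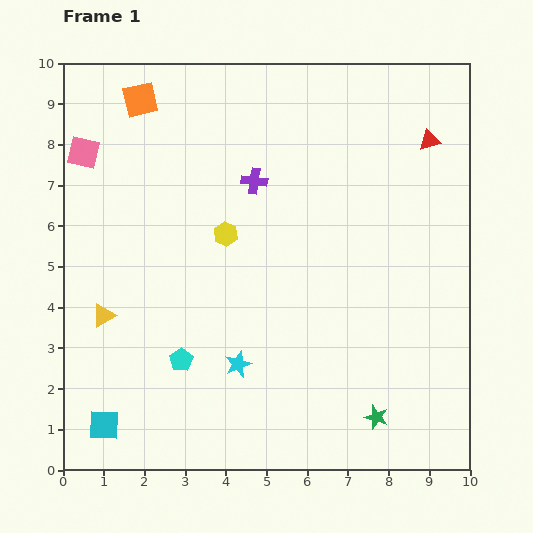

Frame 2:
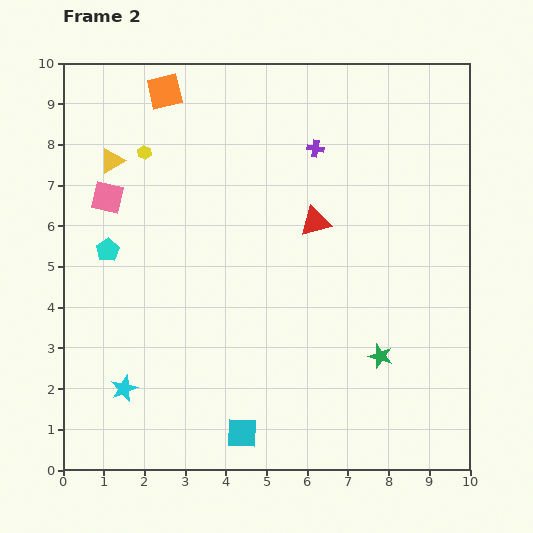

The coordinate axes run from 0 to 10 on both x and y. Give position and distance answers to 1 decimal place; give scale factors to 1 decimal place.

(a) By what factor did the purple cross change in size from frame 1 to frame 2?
0.6×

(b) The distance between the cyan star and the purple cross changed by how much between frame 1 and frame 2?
+3.0

Distance in frame 1: 4.5. Distance in frame 2: 7.5.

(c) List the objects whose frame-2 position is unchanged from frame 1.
none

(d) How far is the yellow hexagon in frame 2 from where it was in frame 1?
2.8

The yellow hexagon moved from (4.0, 5.8) to (2.0, 7.8), a distance of √(2.0² + 2.0²) ≈ 2.8.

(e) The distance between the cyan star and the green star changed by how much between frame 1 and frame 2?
+2.8

Distance in frame 1: 3.6. Distance in frame 2: 6.4.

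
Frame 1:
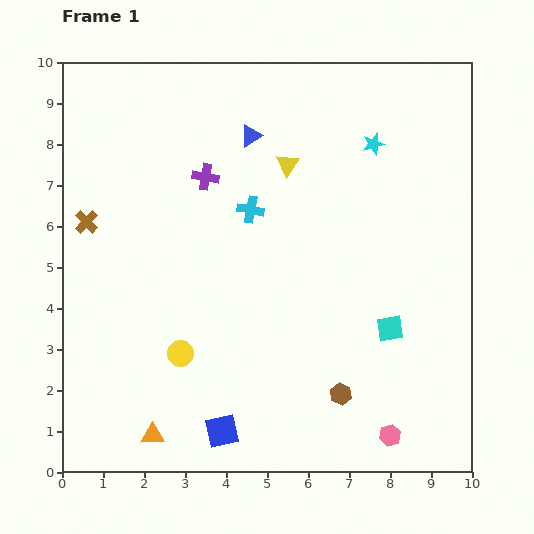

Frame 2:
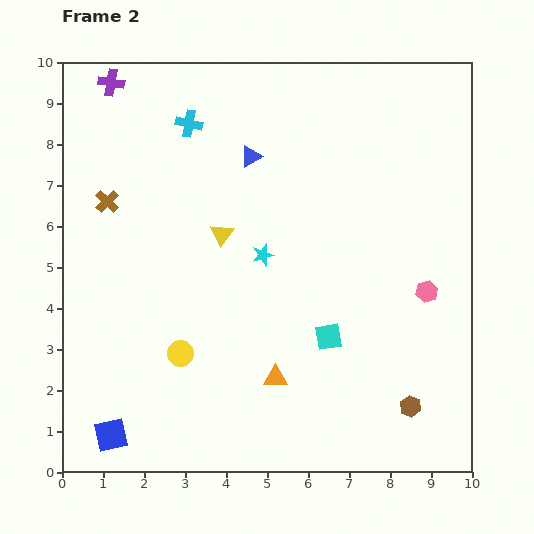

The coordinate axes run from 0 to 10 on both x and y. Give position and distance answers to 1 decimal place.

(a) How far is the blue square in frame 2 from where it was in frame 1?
2.7

The blue square moved from (3.9, 1.0) to (1.2, 0.9), a distance of √(2.7² + 0.1²) ≈ 2.7.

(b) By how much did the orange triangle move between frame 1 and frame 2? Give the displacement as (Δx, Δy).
(3.0, 1.4)

The orange triangle was at (2.2, 0.9) in frame 1 and (5.2, 2.3) in frame 2.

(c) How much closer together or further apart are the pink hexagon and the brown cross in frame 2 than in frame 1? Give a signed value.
-0.9

Distance in frame 1: 9.0. Distance in frame 2: 8.1.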